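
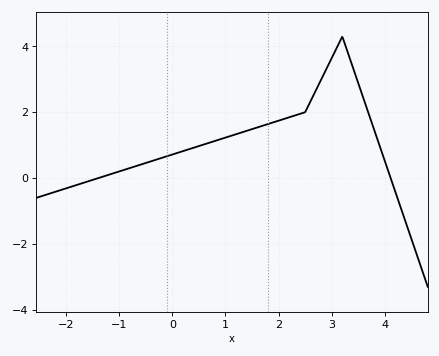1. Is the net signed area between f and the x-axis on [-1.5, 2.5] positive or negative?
positive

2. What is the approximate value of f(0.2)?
0.819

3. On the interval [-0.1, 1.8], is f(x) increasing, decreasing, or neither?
increasing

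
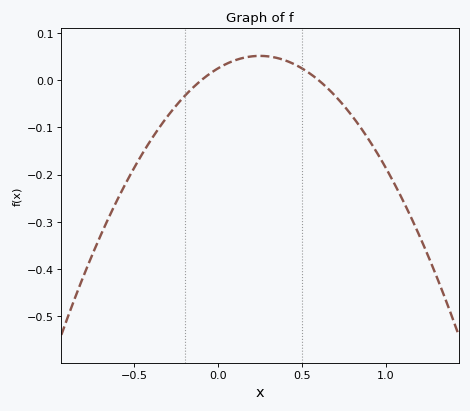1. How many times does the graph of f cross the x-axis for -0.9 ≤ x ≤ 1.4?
2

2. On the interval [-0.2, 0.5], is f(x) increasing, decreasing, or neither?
neither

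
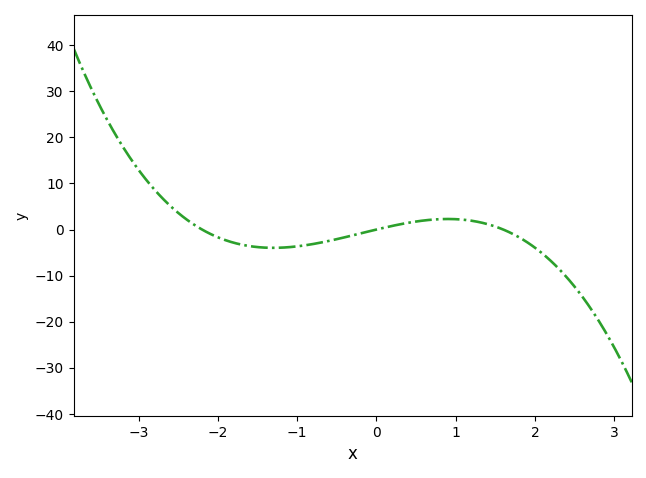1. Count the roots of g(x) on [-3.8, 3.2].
3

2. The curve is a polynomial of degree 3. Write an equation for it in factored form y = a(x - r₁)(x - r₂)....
y = -1.17(x + 2.2)(x - 0)(x - 1.6)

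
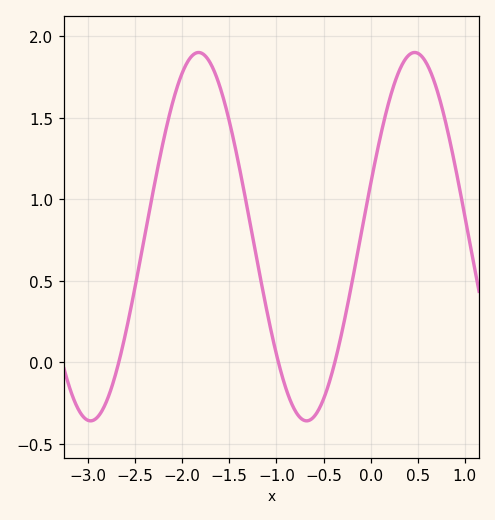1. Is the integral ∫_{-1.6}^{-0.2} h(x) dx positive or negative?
positive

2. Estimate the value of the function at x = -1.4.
1.2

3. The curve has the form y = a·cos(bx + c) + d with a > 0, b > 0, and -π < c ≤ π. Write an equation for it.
y = 1.13cos(2.7x - 1.3) + 0.77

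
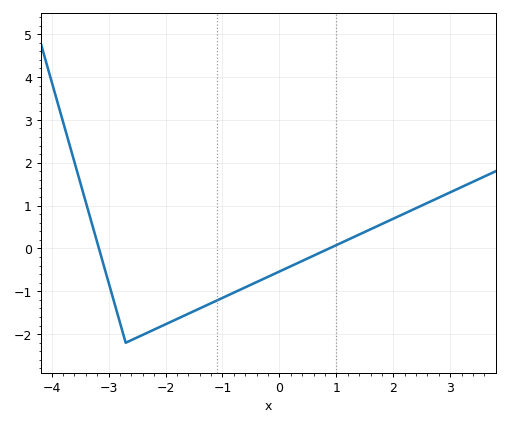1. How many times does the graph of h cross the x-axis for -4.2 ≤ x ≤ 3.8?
2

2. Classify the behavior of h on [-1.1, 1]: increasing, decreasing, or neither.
increasing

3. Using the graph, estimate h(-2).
-1.77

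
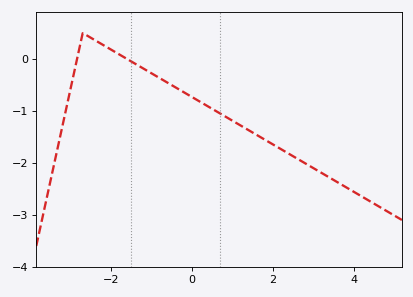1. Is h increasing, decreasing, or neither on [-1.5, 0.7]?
decreasing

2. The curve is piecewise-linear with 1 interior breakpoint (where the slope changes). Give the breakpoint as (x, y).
(-2.7, 0.5)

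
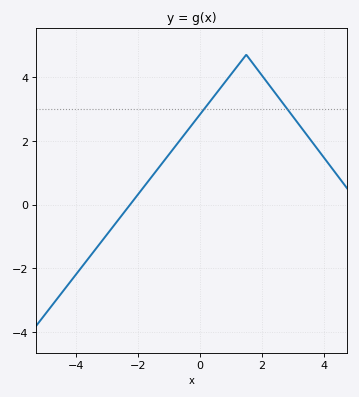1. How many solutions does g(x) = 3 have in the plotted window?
2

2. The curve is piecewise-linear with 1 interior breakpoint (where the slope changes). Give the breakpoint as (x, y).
(1.5, 4.7)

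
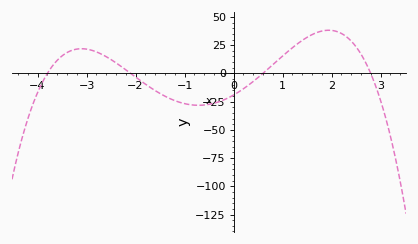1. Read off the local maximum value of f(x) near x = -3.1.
21.9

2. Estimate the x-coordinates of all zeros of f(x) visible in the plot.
-3.8, -2.1, 0.6, 2.8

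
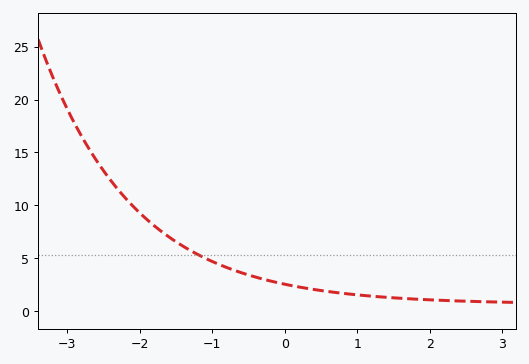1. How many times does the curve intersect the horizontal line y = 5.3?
1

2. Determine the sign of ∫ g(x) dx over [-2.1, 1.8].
positive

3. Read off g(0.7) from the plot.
2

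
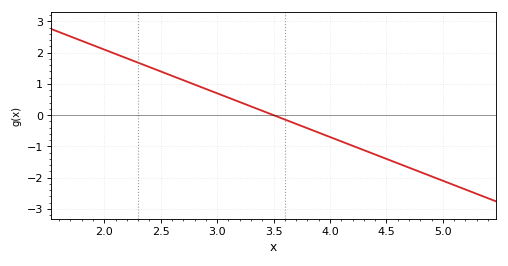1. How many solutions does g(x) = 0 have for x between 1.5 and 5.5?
1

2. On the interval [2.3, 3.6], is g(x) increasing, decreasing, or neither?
decreasing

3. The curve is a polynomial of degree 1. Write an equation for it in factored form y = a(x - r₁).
y = -1.4(x - 3.5)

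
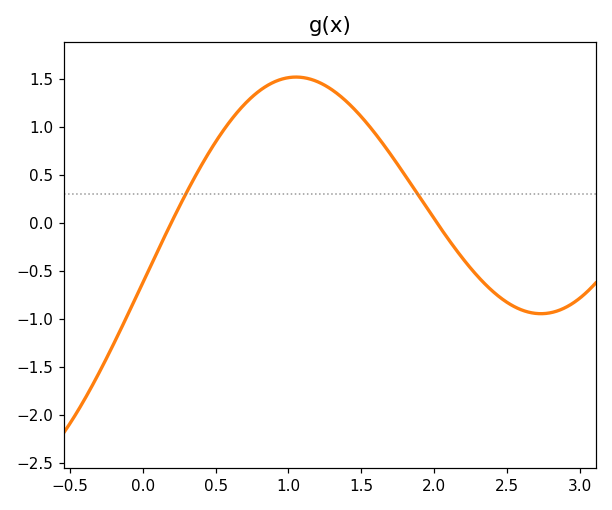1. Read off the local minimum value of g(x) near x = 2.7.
-0.947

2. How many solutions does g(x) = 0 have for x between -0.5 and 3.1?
2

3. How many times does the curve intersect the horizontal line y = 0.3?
2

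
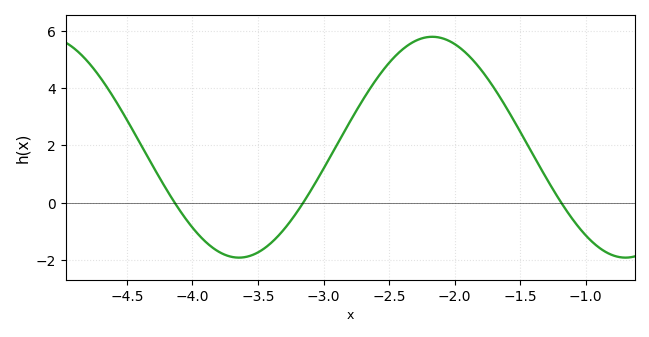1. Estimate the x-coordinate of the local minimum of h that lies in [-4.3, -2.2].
-3.65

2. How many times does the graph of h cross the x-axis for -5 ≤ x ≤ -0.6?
3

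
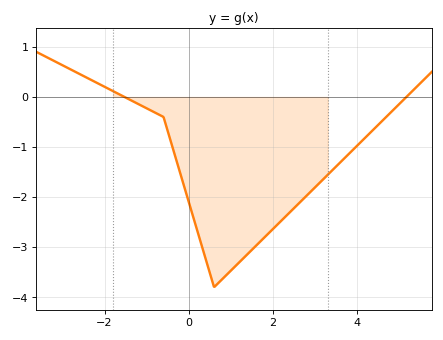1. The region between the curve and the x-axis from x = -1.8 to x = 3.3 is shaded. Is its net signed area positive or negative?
negative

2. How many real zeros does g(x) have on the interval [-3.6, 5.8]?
2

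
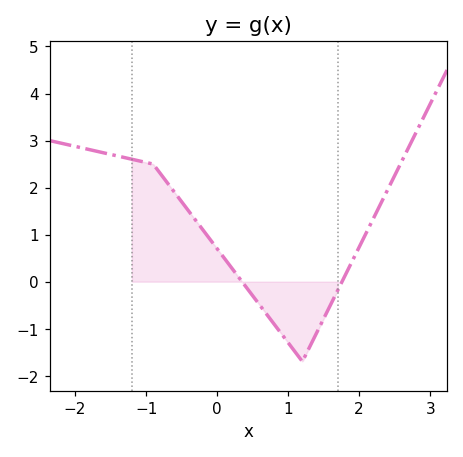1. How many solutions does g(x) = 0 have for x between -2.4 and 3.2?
2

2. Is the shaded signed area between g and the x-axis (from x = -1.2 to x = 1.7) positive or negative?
positive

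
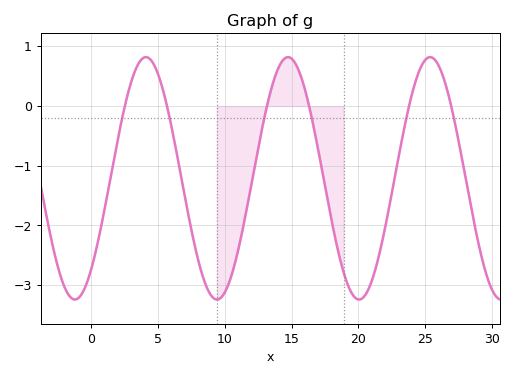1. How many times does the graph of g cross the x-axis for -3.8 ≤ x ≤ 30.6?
6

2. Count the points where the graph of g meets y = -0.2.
6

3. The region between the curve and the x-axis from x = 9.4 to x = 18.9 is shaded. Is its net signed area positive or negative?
negative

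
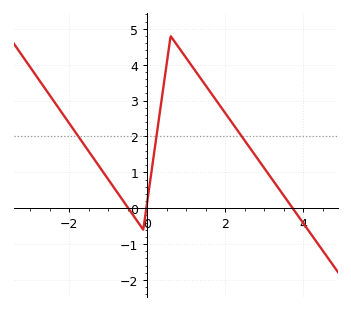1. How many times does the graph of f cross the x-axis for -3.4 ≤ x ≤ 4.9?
3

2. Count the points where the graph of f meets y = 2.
3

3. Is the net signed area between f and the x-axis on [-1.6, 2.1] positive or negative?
positive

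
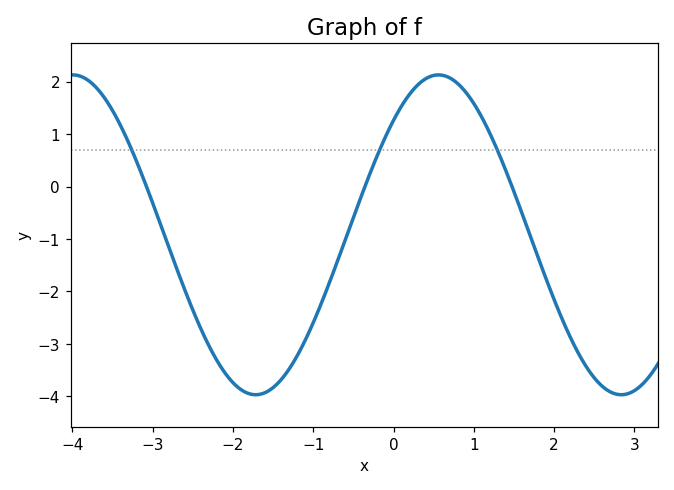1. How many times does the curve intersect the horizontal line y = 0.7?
3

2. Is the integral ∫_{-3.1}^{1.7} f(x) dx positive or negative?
negative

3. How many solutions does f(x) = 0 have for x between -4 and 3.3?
3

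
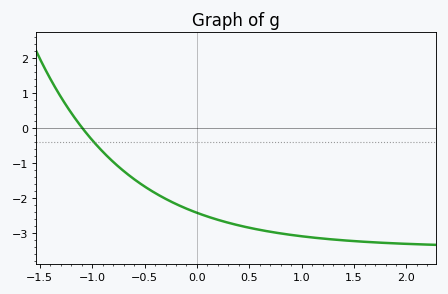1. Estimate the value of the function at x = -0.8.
-0.965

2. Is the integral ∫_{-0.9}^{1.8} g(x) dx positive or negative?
negative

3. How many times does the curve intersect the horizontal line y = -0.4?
1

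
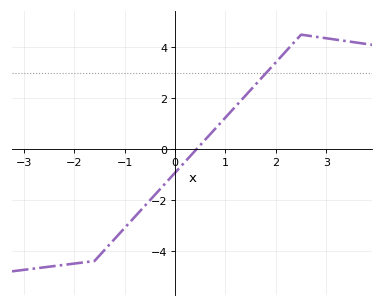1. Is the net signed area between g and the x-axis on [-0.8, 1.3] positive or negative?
negative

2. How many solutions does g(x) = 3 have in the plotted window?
1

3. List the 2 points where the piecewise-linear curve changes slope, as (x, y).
(-1.6, -4.4); (2.5, 4.5)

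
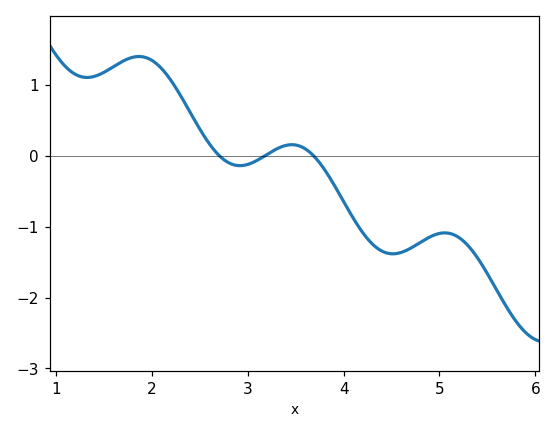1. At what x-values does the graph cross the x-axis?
2.7, 3.18, 3.69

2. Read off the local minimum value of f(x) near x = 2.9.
-0.14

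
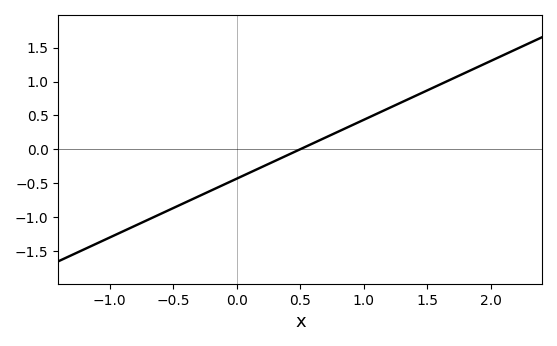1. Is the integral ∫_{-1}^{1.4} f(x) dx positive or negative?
negative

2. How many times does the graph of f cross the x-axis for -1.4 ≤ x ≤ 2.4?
1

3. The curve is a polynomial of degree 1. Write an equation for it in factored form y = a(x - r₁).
y = 0.87(x - 0.5)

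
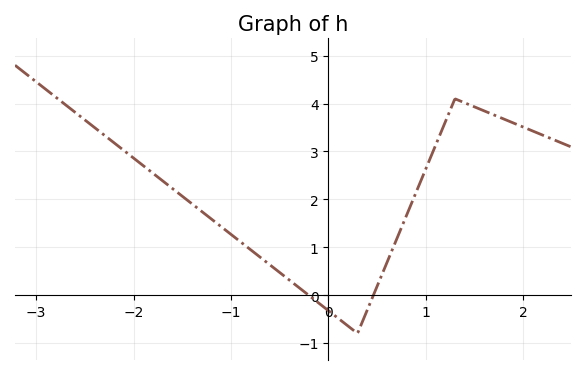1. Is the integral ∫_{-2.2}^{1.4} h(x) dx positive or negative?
positive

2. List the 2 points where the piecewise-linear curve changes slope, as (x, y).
(0.3, -0.8); (1.3, 4.1)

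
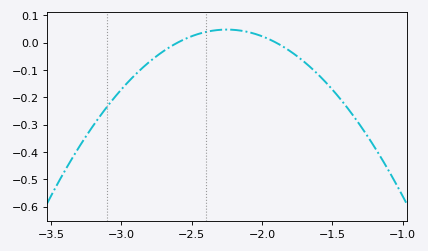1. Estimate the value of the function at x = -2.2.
0.05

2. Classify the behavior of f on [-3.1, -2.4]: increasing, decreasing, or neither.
increasing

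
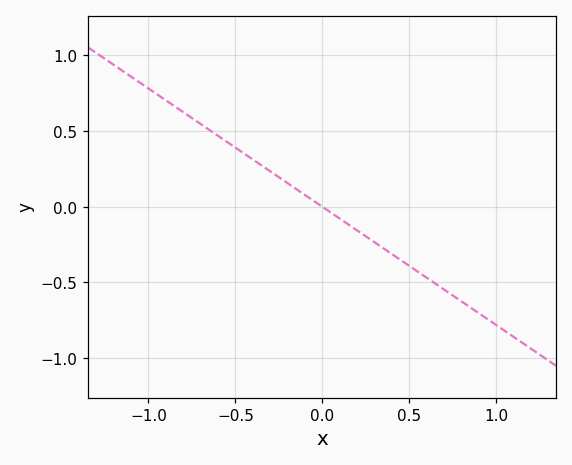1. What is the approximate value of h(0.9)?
-0.702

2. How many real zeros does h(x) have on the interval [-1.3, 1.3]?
1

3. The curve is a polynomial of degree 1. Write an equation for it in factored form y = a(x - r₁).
y = -0.78(x - 0)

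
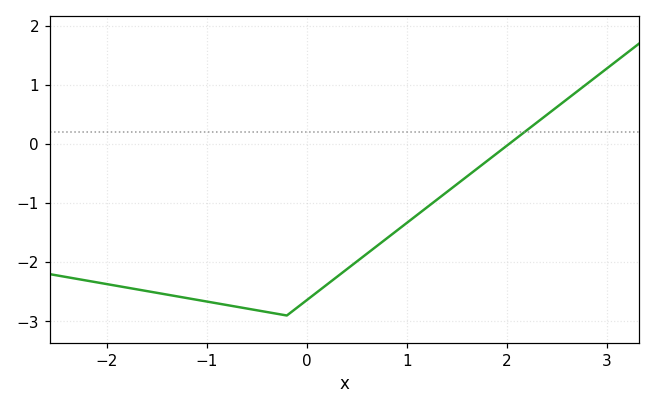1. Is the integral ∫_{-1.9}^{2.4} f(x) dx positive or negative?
negative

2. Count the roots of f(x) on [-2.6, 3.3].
1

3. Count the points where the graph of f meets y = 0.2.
1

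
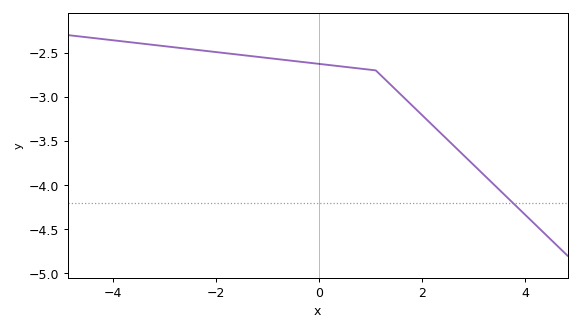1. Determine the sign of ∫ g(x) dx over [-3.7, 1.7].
negative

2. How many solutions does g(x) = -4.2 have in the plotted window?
1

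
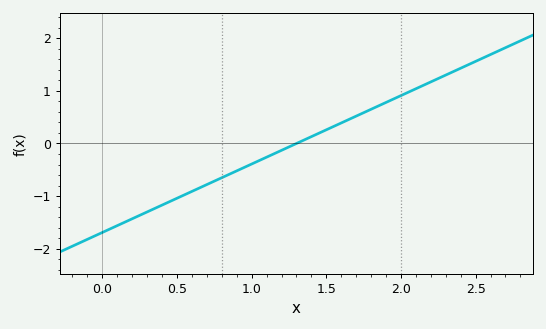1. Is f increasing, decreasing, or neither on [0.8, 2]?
increasing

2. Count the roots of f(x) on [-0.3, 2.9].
1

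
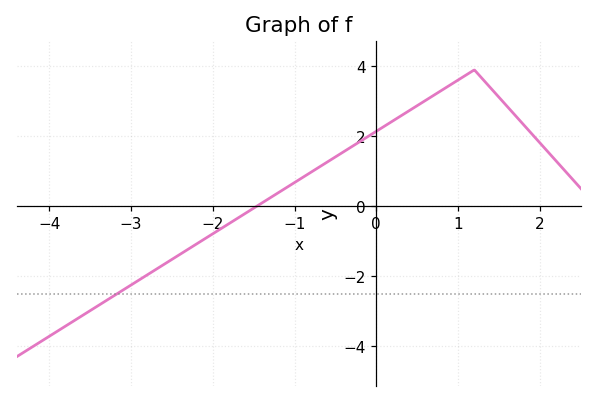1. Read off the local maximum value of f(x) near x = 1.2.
3.8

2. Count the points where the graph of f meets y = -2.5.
1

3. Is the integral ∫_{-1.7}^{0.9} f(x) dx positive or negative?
positive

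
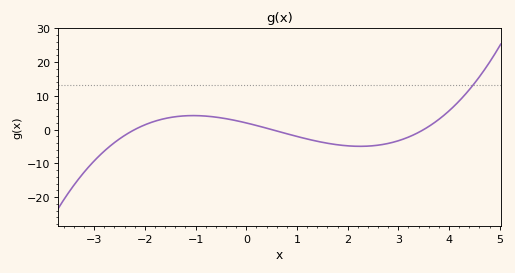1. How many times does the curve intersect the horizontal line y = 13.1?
1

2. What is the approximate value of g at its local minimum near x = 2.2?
-5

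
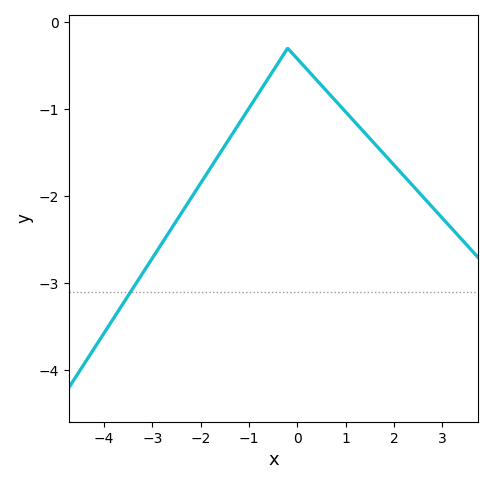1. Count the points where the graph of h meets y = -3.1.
1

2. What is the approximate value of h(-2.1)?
-1.94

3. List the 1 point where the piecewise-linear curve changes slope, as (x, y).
(-0.2, -0.3)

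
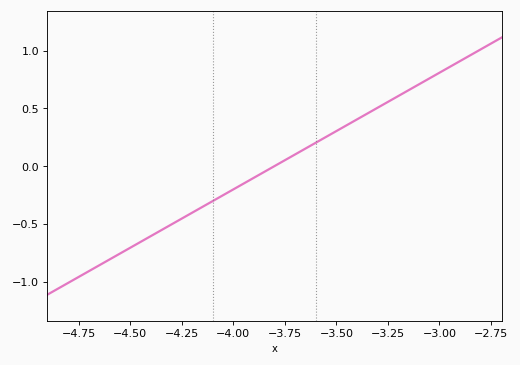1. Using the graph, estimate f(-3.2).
0.6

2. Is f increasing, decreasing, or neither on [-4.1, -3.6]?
increasing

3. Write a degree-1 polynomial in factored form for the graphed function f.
y = 1.01(x + 3.8)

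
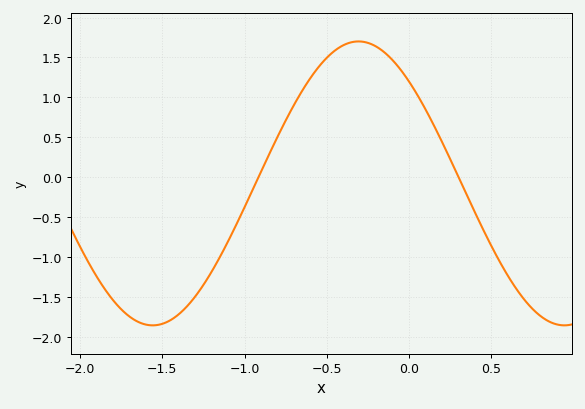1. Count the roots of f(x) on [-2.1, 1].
2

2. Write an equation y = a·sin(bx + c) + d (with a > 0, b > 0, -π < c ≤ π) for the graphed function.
y = 1.78sin(2.5x + 2.3) - 0.08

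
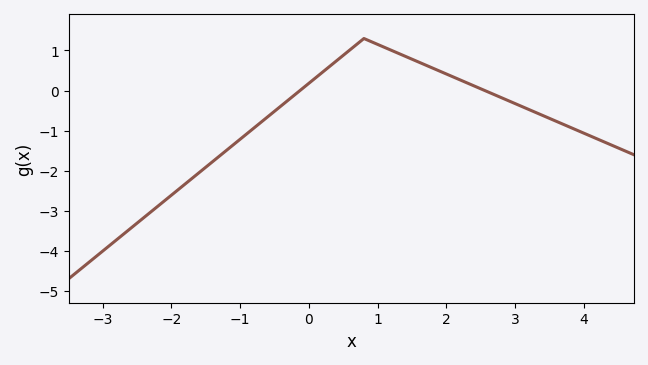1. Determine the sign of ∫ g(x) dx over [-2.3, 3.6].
negative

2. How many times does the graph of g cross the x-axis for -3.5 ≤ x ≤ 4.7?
2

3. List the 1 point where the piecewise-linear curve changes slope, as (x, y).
(0.8, 1.3)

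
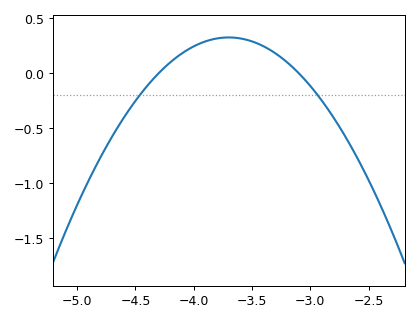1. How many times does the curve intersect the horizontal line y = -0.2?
2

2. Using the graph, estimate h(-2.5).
-0.95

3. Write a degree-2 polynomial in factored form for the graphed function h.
y = -0.9(x + 4.3)(x + 3.1)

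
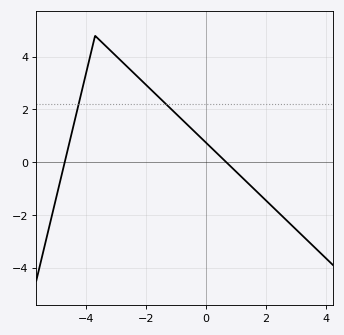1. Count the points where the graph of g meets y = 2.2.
2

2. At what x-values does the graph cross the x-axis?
-4.8, 0.6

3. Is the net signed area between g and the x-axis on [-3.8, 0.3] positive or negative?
positive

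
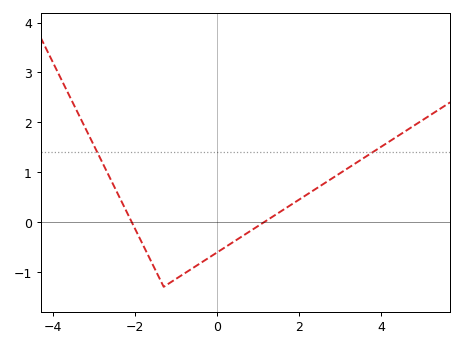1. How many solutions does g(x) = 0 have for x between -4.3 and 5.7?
2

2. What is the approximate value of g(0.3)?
-0.451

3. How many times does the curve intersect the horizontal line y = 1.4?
2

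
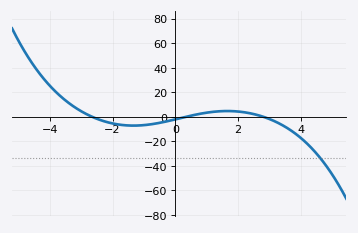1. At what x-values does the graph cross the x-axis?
-2.6, 0.4, 2.8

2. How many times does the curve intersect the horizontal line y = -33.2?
1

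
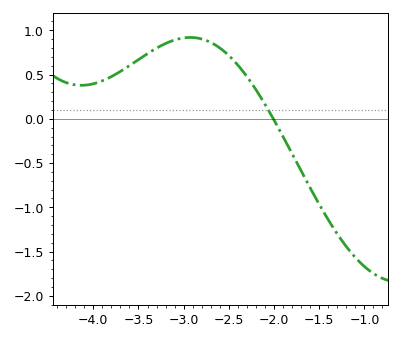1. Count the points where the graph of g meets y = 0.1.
1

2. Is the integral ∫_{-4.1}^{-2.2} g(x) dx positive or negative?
positive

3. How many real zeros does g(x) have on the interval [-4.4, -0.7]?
1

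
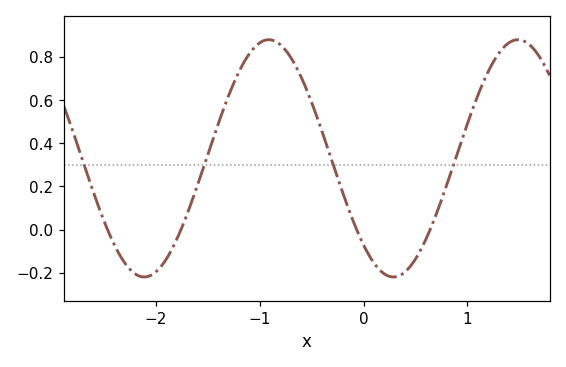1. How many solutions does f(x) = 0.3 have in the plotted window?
4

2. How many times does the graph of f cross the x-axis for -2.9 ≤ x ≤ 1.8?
4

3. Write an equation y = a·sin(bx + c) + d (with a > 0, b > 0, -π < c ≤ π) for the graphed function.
y = 0.55sin(2.62x - 2.32) + 0.33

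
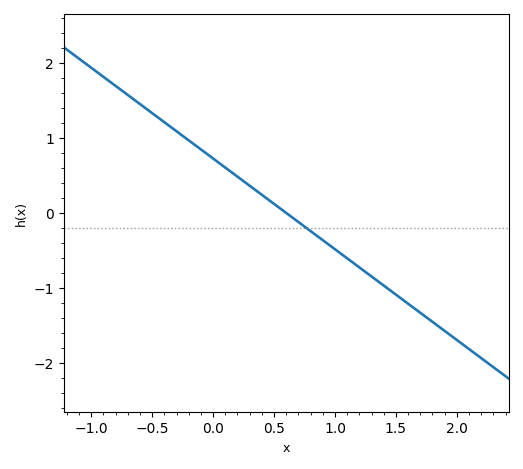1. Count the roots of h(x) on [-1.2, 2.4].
1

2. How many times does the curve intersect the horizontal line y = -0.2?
1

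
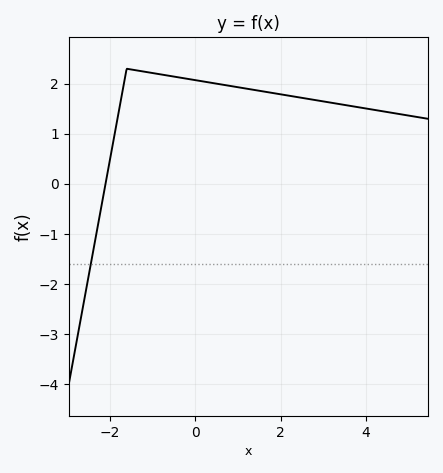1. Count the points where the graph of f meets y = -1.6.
1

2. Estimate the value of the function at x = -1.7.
1.83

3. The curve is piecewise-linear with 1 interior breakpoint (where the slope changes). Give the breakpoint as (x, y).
(-1.6, 2.3)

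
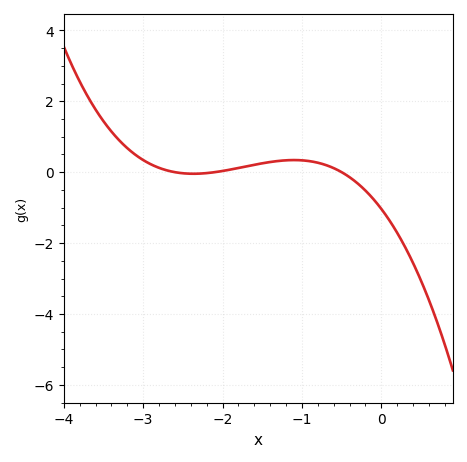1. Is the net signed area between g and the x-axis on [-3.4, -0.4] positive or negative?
positive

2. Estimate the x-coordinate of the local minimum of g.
-2.37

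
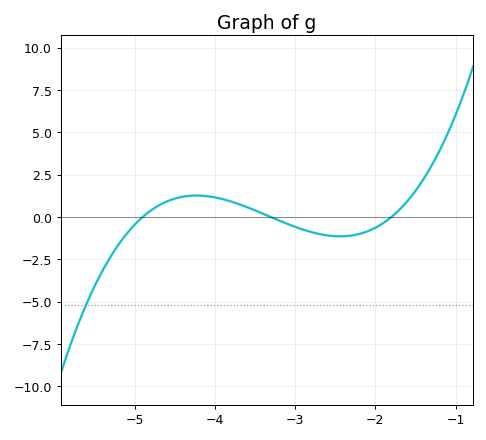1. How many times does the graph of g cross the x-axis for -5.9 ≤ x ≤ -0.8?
3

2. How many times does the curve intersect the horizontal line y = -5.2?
1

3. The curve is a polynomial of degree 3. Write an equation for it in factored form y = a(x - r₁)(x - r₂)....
y = 0.84(x + 4.9)(x + 3.3)(x + 1.8)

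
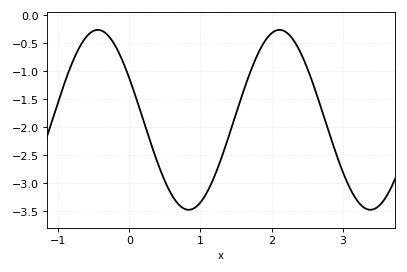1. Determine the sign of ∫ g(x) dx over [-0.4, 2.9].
negative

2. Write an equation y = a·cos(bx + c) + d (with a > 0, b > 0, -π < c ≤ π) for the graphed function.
y = 1.61cos(2.5x + 1.1) - 1.87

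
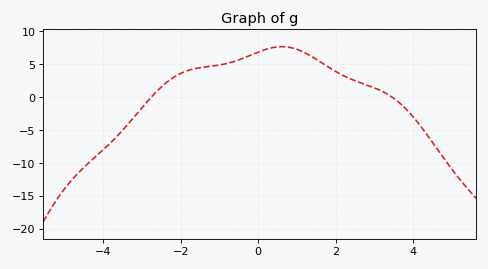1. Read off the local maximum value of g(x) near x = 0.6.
7.69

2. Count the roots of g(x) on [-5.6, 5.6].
2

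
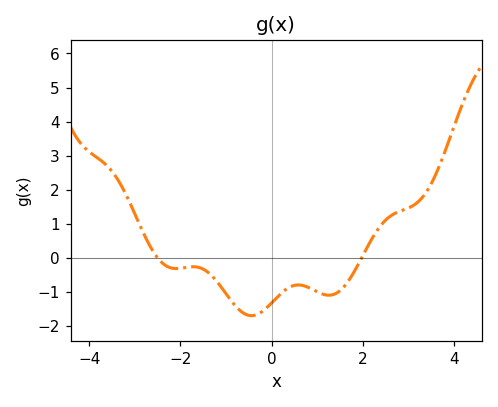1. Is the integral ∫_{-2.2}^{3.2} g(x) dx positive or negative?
negative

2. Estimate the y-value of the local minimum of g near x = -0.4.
-1.69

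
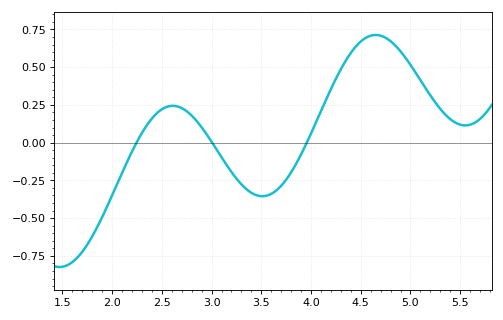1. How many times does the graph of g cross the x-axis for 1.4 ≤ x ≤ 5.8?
3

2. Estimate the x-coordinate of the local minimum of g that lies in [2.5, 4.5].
3.5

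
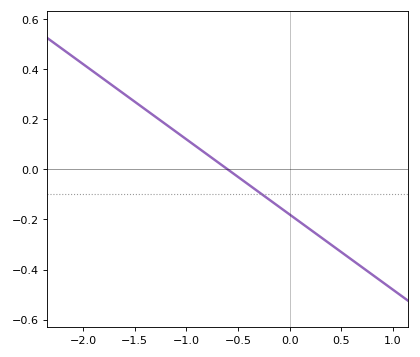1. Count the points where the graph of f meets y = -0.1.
1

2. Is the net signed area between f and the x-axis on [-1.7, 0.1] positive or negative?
positive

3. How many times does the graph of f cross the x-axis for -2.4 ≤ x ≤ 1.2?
1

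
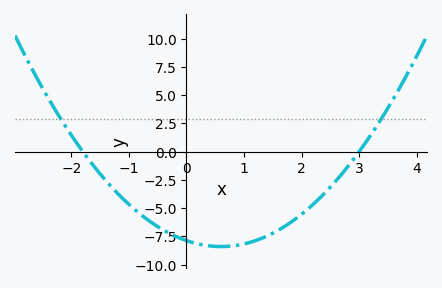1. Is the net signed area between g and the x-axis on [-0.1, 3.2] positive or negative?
negative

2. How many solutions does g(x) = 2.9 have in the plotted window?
2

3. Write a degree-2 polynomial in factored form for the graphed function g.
y = 1.46(x + 1.8)(x - 3)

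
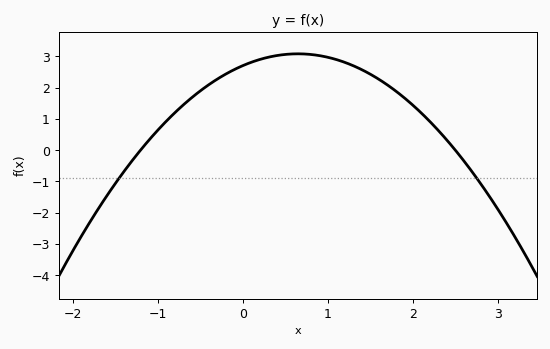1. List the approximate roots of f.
-1.2, 2.5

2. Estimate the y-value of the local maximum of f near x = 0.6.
3.08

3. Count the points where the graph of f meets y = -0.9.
2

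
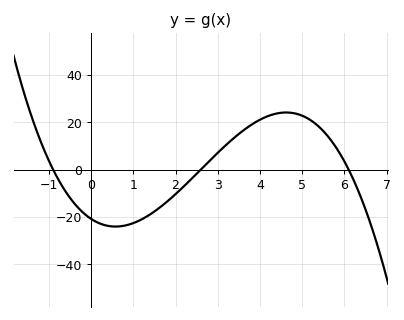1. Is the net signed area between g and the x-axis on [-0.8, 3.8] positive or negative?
negative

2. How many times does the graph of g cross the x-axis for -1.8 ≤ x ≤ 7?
3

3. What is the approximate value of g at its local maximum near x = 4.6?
24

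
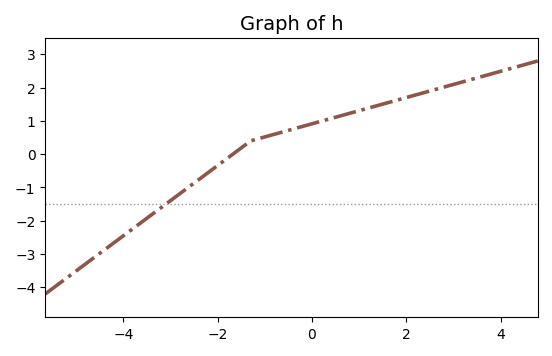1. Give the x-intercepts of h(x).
-1.68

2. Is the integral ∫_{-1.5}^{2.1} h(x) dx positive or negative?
positive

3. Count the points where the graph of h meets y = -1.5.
1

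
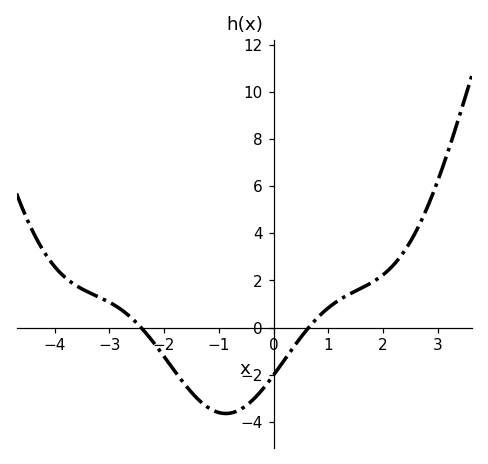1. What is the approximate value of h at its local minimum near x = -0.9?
-3.64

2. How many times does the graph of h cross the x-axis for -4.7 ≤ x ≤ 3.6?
2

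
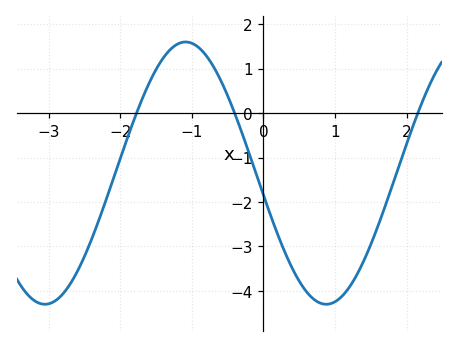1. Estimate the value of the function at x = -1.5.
0.98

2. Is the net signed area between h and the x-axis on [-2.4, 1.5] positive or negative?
negative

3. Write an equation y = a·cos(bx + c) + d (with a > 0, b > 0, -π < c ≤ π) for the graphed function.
y = 2.95cos(1.6x + 1.74) - 1.35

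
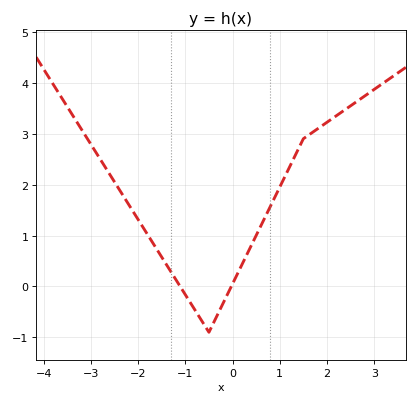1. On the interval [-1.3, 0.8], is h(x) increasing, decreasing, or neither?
neither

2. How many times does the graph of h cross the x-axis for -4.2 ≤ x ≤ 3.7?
2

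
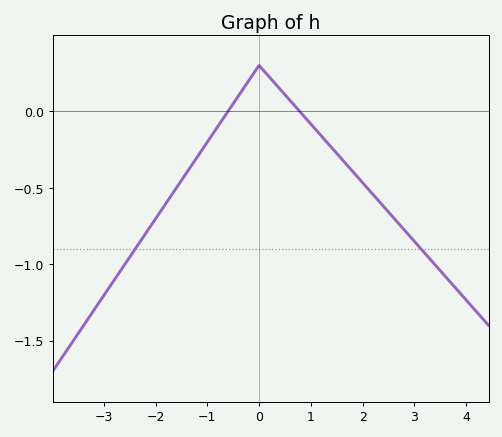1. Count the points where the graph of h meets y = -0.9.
2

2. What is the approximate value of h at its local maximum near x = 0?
0.3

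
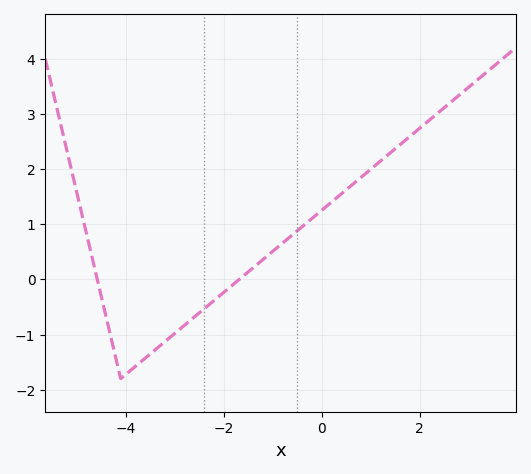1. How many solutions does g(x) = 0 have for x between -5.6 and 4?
2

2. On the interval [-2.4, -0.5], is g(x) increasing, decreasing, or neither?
increasing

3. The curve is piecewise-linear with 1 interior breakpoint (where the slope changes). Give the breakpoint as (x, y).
(-4.1, -1.8)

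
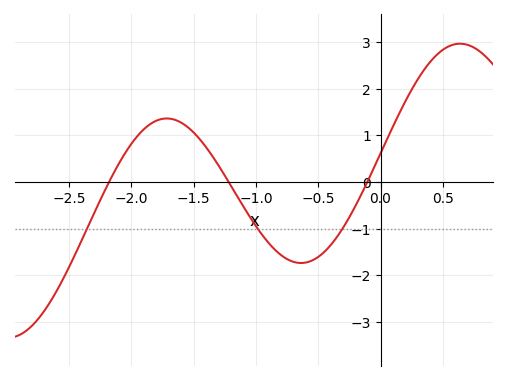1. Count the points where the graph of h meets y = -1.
3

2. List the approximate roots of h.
-2.2, -1.2, -0.1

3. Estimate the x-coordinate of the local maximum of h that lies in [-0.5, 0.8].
0.6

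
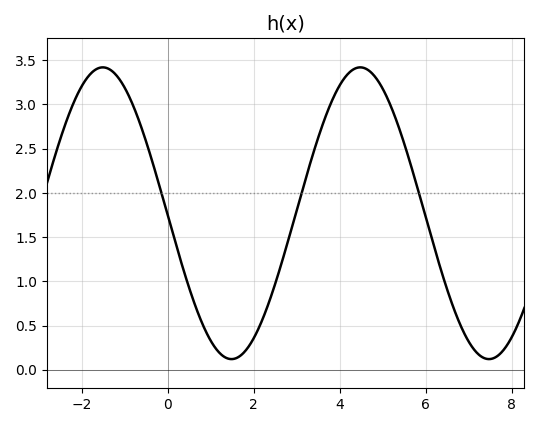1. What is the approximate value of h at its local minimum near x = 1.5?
0.12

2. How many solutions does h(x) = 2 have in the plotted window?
3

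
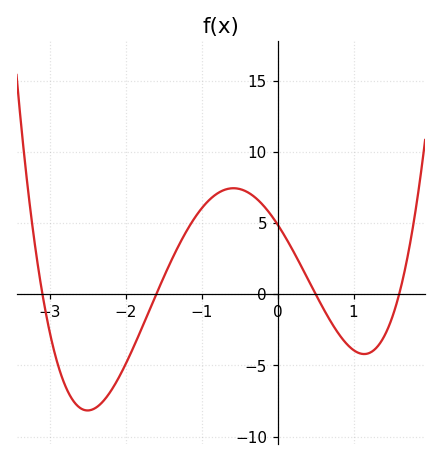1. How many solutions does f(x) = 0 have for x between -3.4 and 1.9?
4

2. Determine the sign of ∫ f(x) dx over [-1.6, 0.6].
positive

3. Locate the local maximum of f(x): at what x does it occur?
-0.583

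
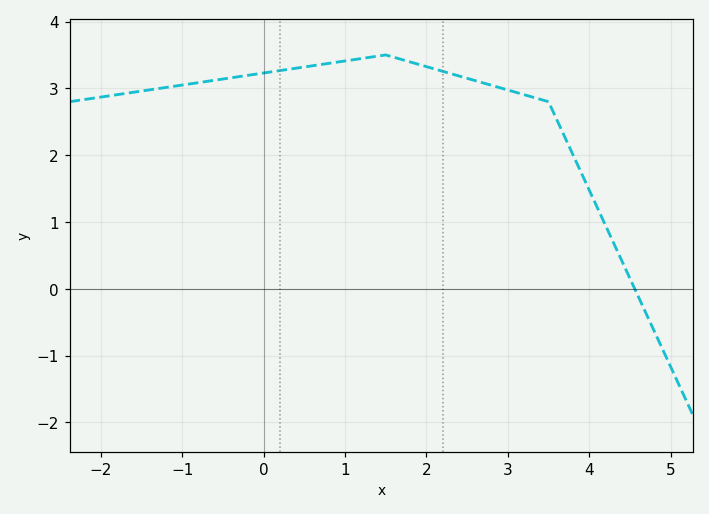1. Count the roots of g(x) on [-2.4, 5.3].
1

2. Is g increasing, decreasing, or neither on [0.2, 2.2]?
neither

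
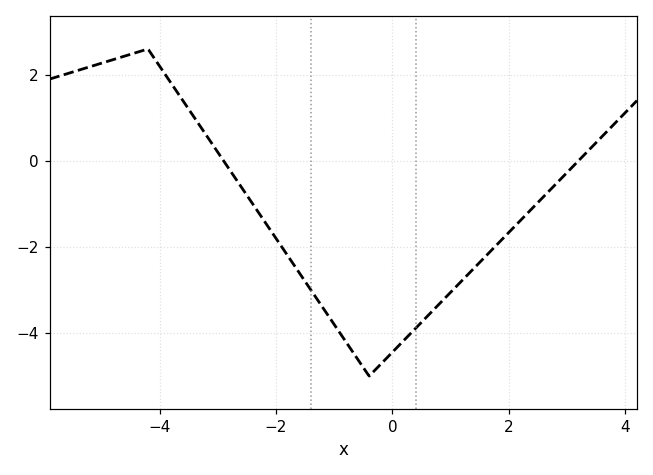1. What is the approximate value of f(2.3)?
-1.2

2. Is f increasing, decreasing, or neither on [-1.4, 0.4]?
neither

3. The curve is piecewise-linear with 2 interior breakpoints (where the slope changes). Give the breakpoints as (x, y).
(-4.2, 2.6); (-0.4, -5)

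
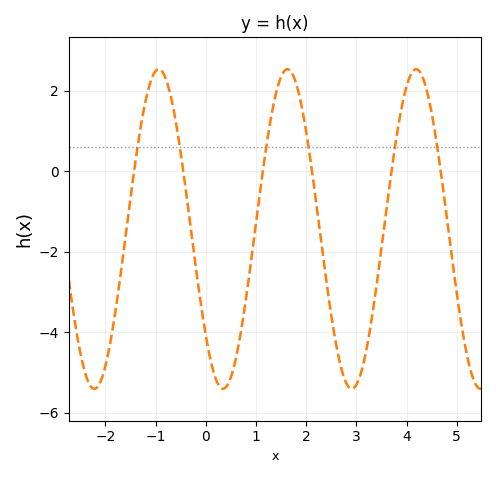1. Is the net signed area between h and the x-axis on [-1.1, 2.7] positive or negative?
negative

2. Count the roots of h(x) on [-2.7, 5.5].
6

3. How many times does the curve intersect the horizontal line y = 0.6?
6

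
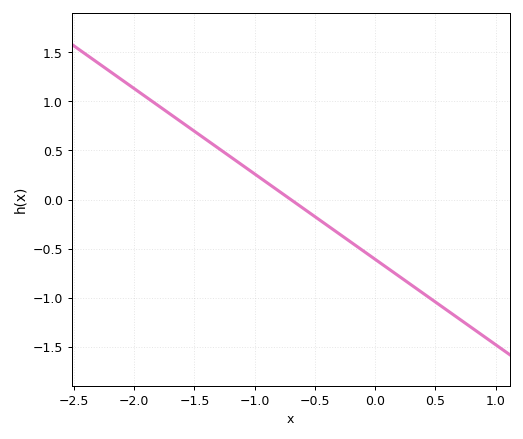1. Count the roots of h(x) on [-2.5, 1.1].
1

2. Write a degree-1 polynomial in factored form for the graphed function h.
y = -0.87(x + 0.7)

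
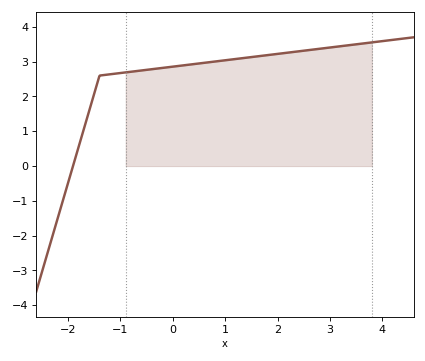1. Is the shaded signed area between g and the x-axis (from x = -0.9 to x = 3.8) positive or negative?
positive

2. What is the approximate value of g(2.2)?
3.26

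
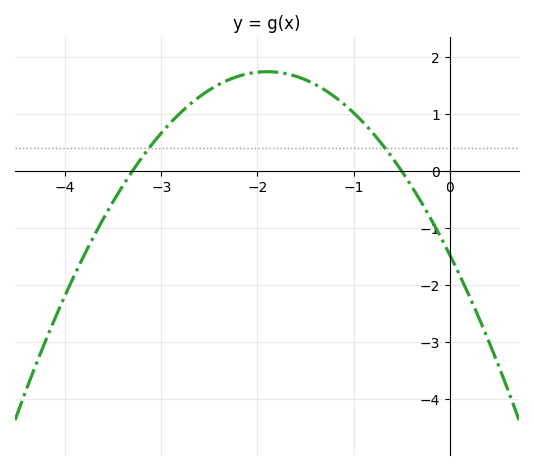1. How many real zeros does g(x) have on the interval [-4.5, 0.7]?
2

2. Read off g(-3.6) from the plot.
-0.8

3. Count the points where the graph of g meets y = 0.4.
2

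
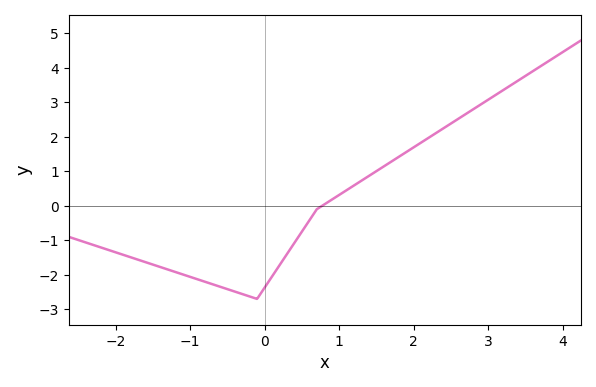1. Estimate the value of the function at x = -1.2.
-1.92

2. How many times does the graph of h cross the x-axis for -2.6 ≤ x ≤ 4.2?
1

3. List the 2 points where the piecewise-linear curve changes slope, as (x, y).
(-0.1, -2.7); (0.7, -0.1)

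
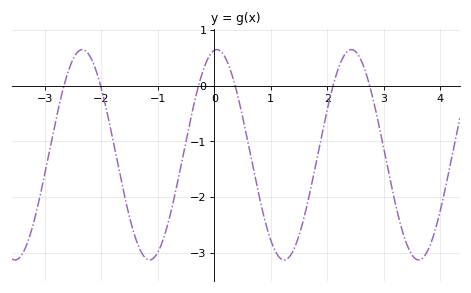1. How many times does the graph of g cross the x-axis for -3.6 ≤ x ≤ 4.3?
6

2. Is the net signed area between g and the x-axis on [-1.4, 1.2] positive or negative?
negative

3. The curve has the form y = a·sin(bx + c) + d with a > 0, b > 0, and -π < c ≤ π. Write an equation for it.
y = 1.89sin(2.64x + 1.45) - 1.24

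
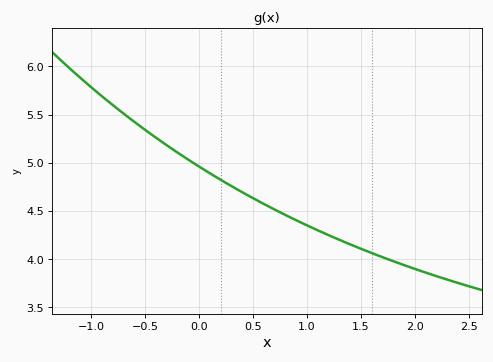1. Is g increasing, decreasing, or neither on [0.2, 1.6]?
decreasing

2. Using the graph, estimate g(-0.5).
5.35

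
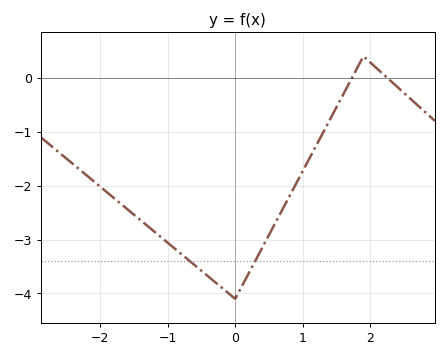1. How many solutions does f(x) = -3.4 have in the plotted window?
2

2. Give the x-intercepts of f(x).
1.73, 2.25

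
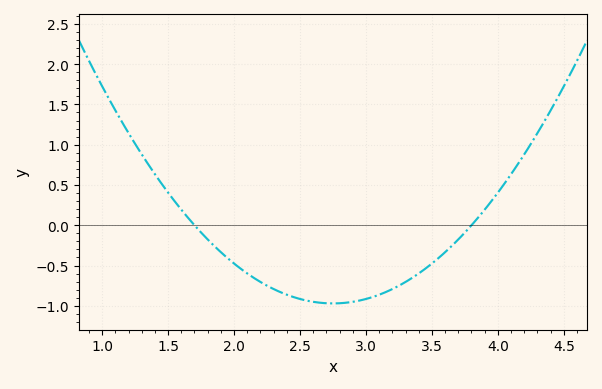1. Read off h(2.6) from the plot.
-0.95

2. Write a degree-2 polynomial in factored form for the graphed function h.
y = 0.88(x - 1.7)(x - 3.8)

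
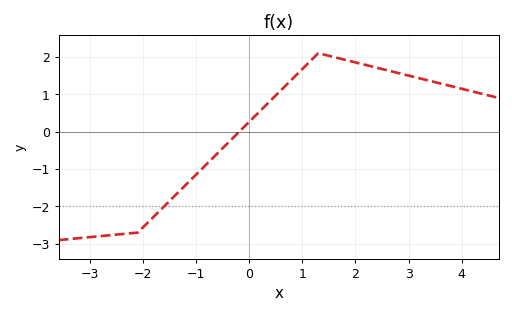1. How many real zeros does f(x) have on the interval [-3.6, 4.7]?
1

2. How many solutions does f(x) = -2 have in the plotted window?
1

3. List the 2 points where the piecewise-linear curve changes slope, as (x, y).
(-2.1, -2.7); (1.3, 2.1)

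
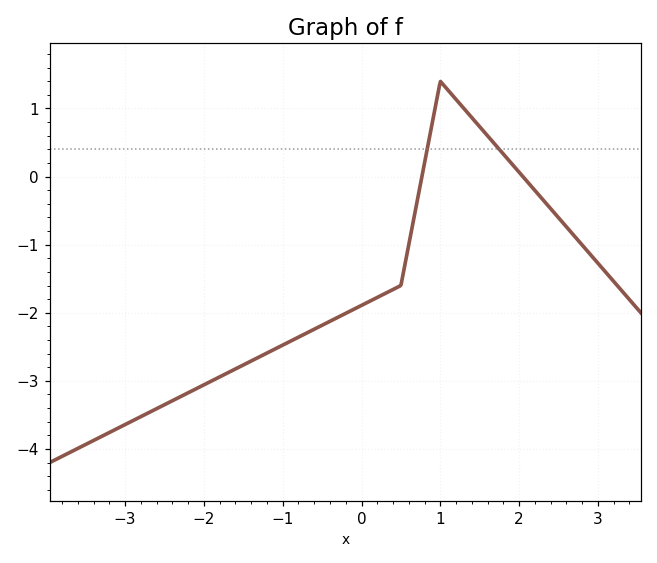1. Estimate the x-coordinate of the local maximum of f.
1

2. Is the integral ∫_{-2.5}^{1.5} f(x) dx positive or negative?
negative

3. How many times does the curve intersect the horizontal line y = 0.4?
2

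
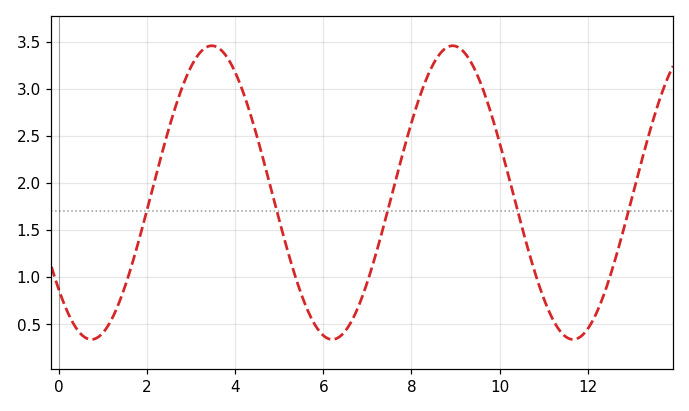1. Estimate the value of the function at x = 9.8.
2.75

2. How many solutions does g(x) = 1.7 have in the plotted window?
5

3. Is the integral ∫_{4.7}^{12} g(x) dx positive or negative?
positive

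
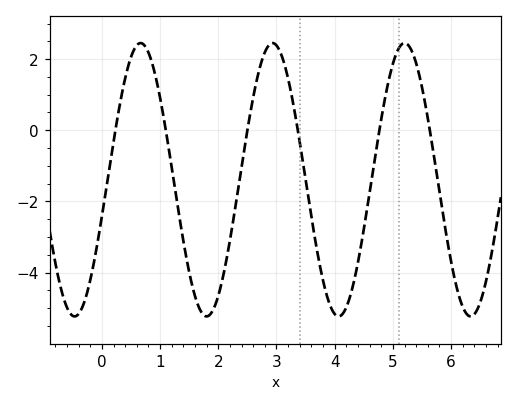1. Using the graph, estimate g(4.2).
-4.97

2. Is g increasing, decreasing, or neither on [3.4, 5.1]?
neither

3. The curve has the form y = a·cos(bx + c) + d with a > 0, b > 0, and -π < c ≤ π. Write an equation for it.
y = 3.84cos(2.77x - 1.84) - 1.39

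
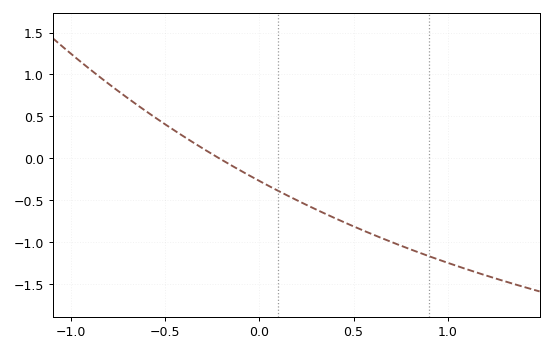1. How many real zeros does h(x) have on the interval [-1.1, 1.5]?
1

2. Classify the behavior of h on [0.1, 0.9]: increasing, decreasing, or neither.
decreasing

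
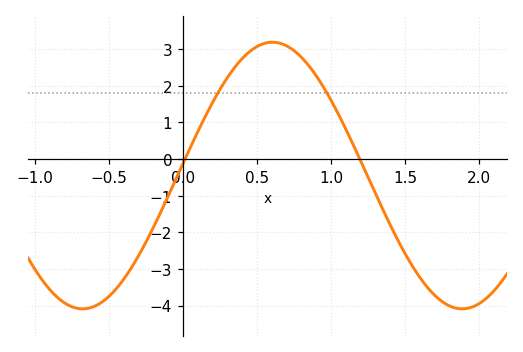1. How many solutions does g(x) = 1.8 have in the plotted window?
2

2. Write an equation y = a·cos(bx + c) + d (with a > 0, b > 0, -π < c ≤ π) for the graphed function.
y = 3.64cos(2.5x - 1.5) - 0.45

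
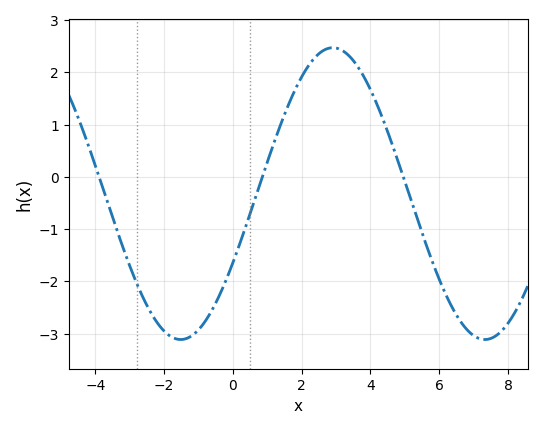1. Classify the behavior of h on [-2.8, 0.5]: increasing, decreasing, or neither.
neither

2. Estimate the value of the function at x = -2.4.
-2.6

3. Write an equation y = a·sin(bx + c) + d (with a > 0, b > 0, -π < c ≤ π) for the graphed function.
y = 2.79sin(0.71x - 0.49) - 0.32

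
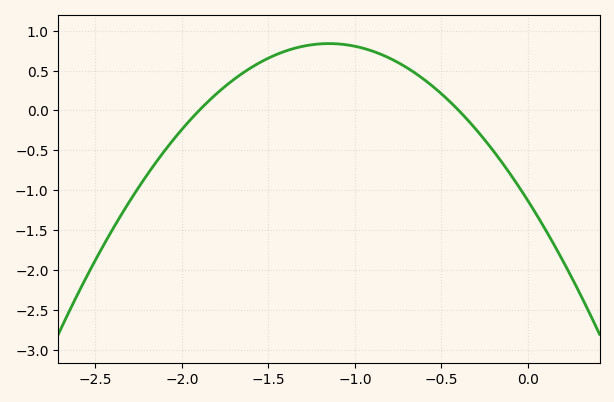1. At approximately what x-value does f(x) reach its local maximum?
-1.15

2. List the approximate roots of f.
-1.9, -0.4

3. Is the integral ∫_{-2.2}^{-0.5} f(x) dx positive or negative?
positive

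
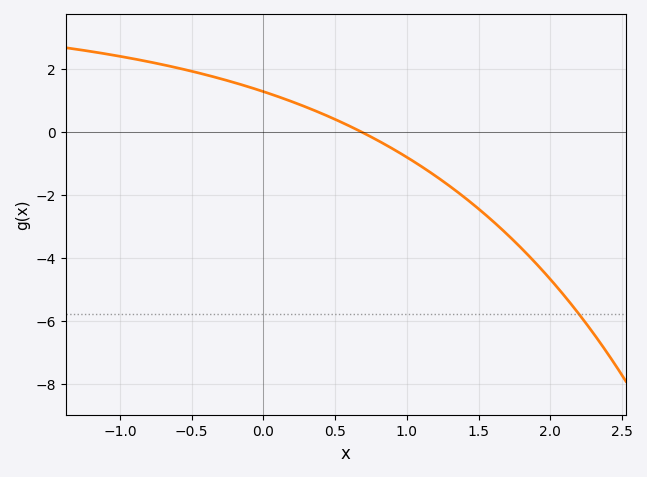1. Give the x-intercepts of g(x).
0.687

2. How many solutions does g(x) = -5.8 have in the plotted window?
1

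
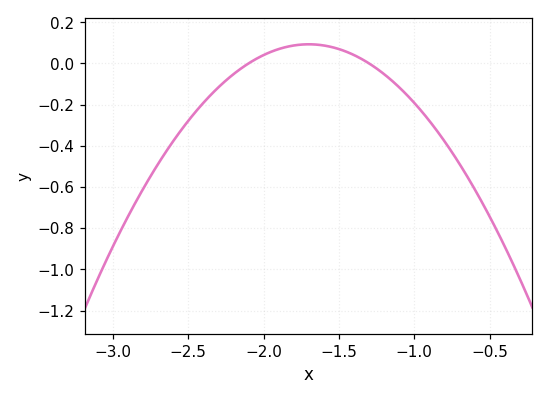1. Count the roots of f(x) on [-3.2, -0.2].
2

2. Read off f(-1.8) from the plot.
0.08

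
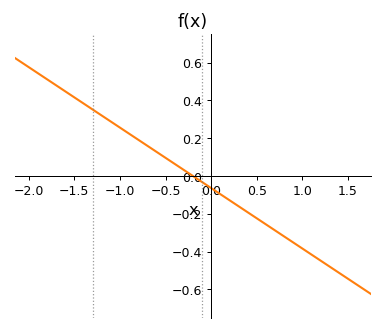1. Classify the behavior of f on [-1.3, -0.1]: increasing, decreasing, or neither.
decreasing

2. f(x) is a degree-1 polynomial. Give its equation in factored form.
y = -0.32(x + 0.2)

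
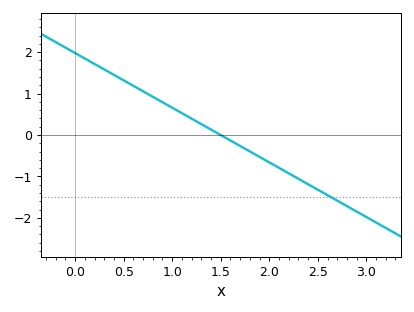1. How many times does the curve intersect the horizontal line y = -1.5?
1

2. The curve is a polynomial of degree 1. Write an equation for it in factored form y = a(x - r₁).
y = -1.32(x - 1.5)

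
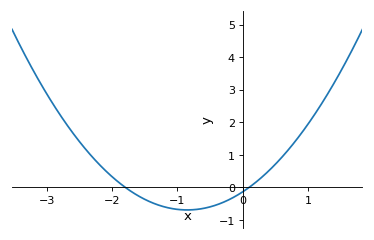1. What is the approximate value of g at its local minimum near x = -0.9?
-0.7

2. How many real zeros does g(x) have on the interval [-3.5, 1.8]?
2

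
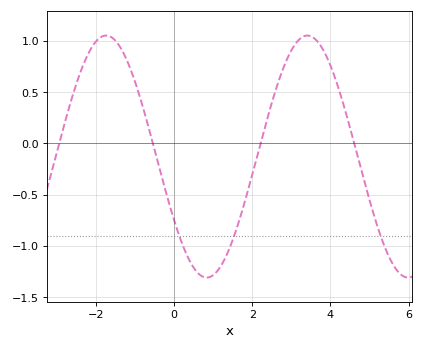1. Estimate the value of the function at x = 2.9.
0.827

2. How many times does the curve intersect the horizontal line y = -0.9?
3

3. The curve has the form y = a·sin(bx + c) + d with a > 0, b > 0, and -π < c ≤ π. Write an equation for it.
y = 1.18sin(1.22x - 2.59) - 0.13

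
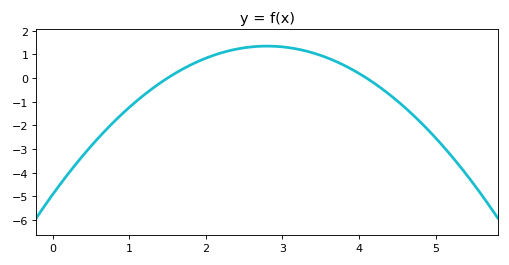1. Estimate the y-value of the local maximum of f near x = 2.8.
1.35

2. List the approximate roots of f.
1.5, 4.1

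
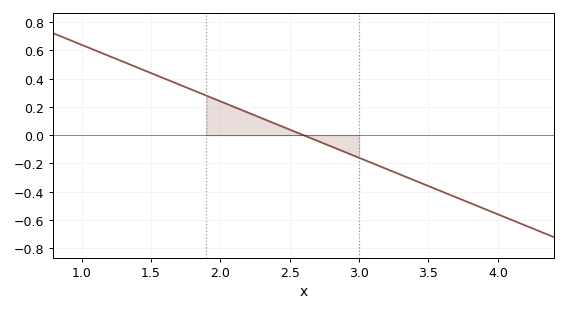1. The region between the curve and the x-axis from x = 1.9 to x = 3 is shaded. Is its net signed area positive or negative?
positive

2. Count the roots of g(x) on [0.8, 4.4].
1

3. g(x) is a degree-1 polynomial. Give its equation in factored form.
y = -0.4(x - 2.6)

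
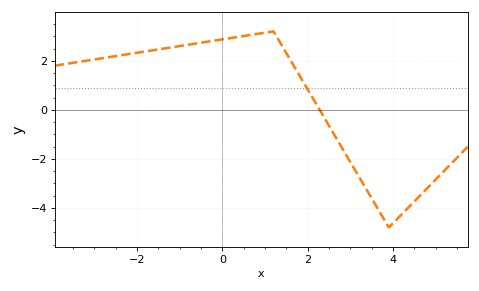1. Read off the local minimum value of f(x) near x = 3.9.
-4.8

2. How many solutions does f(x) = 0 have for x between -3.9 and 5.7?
1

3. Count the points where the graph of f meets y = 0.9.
1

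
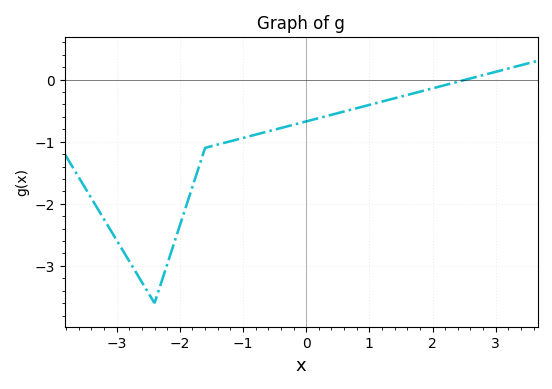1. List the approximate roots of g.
2.53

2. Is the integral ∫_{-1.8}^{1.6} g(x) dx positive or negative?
negative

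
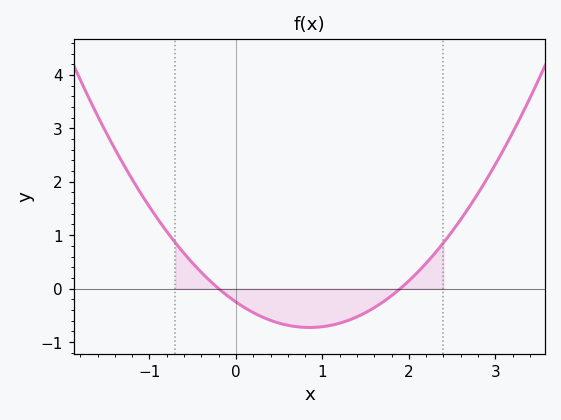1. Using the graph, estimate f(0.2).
-0.449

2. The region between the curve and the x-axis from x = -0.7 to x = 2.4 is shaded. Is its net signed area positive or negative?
negative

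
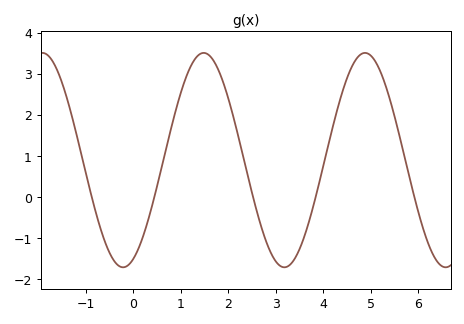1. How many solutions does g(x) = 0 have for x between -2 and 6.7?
5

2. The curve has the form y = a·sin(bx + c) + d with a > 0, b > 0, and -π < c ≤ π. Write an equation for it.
y = 2.61sin(1.9x - 1.2) + 0.9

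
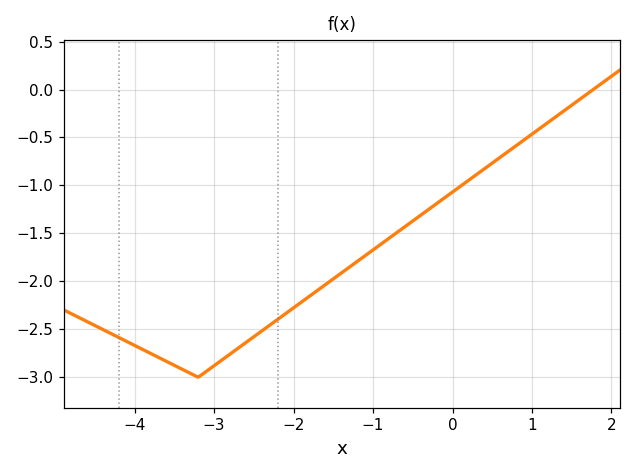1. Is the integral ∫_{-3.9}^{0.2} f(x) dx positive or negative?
negative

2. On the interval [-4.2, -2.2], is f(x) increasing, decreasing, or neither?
neither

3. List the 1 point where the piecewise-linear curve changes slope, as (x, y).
(-3.2, -3)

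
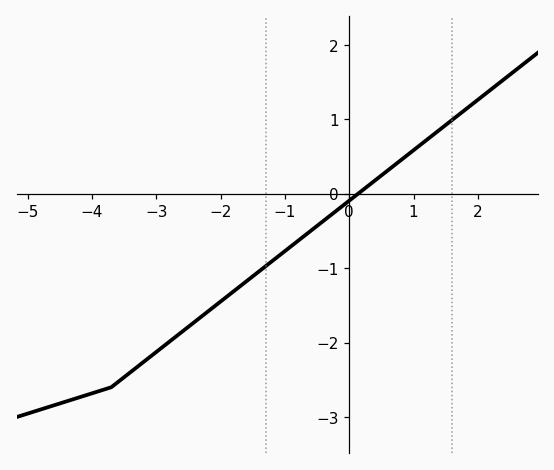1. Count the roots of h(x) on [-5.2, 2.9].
1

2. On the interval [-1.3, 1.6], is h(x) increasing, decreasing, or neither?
increasing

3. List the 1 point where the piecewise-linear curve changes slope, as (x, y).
(-3.7, -2.6)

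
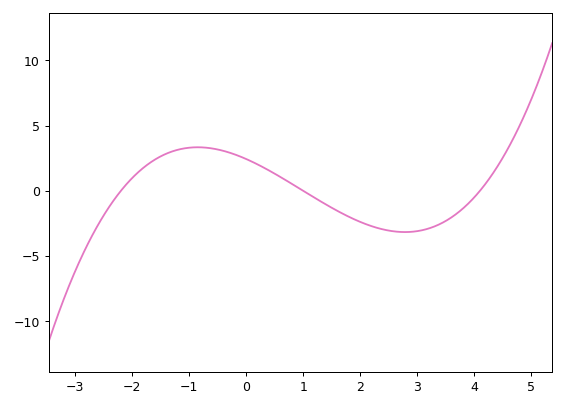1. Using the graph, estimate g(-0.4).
3.06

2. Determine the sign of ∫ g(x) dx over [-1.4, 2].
positive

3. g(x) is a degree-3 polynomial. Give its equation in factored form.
y = 0.27(x + 2.2)(x - 1)(x - 4.1)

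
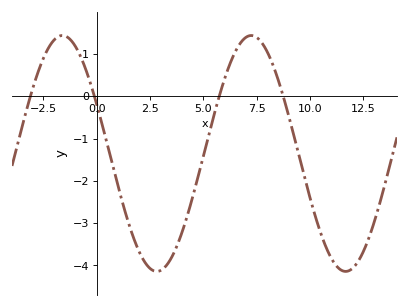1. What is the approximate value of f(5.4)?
-0.626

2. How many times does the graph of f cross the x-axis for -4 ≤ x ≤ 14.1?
4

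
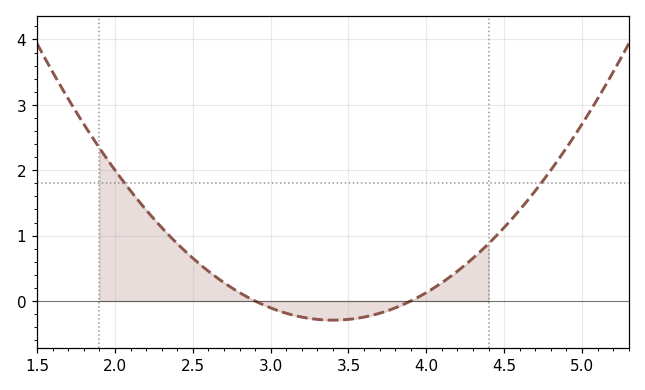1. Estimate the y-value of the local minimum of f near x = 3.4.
-0.293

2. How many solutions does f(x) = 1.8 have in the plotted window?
2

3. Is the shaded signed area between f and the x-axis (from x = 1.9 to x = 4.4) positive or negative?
positive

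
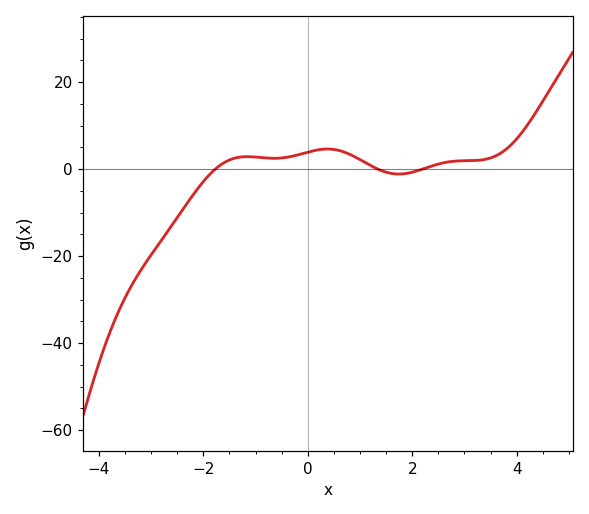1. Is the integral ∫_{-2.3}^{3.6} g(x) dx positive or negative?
positive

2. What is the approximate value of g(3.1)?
2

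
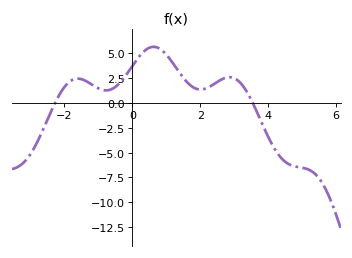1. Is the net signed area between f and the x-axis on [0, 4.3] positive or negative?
positive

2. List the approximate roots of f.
-2.27, 3.54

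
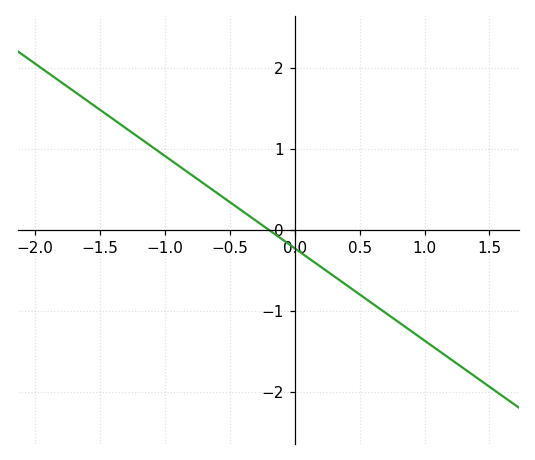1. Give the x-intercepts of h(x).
-0.2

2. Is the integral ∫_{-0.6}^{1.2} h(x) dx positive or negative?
negative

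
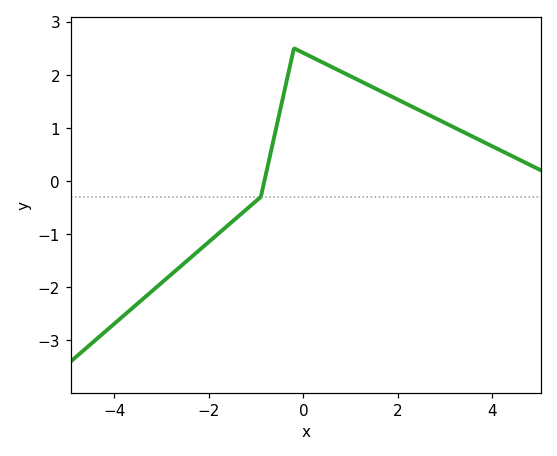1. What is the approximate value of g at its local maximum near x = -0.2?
2.5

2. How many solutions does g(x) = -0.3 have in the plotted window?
1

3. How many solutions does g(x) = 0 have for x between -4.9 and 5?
1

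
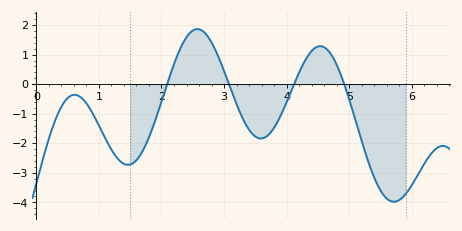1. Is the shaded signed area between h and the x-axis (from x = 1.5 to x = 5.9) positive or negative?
negative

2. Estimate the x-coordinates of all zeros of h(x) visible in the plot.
2.1, 3.1, 4.1, 4.9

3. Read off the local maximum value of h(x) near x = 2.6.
1.9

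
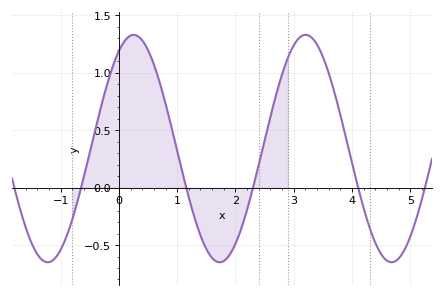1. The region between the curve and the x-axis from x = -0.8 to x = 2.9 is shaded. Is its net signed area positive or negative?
positive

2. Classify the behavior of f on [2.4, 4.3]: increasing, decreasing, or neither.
neither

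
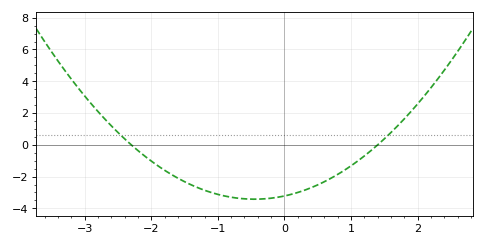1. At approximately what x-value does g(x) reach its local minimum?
-0.45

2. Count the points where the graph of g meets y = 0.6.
2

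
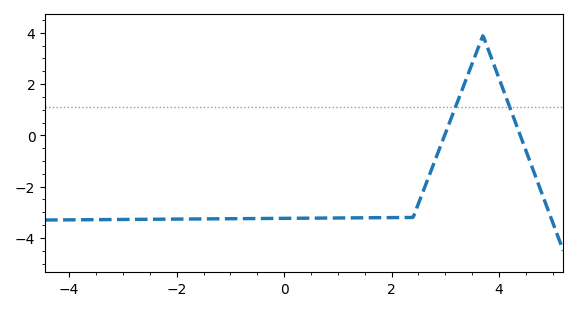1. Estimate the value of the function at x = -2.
-3.26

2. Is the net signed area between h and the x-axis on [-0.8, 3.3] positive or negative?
negative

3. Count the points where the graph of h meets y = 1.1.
2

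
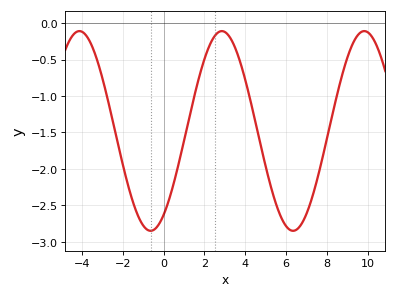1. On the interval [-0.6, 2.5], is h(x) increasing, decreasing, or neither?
increasing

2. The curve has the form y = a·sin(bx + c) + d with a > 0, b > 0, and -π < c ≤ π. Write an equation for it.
y = 1.37sin(0.9x - 1) - 1.48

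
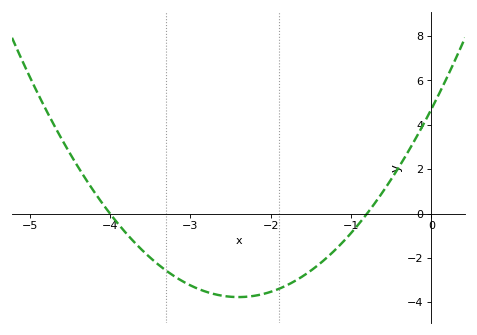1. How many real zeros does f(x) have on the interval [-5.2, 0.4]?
2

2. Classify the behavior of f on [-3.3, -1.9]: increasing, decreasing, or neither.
neither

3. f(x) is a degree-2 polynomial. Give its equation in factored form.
y = 1.47(x + 4)(x + 0.8)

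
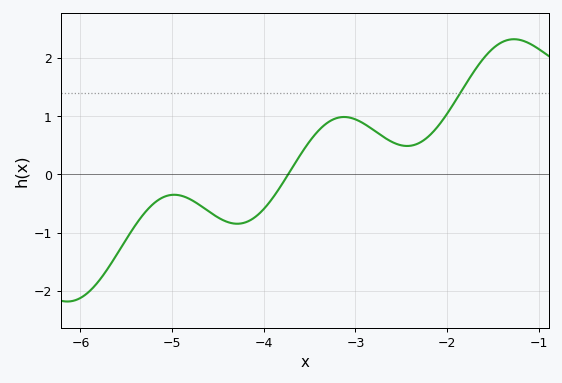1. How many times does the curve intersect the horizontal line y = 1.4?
1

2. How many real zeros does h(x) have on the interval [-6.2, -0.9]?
1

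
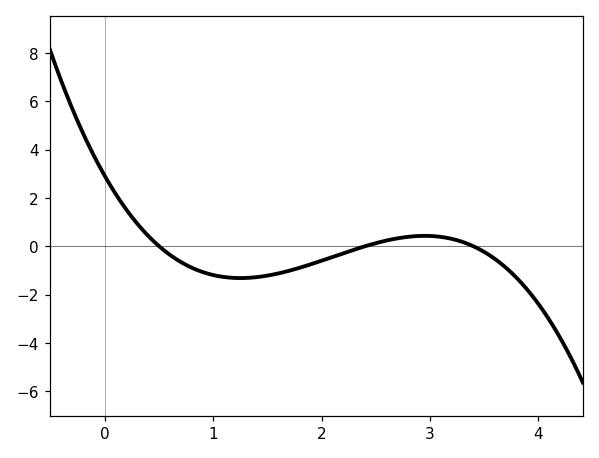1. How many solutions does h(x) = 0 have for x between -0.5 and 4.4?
3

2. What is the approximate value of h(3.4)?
0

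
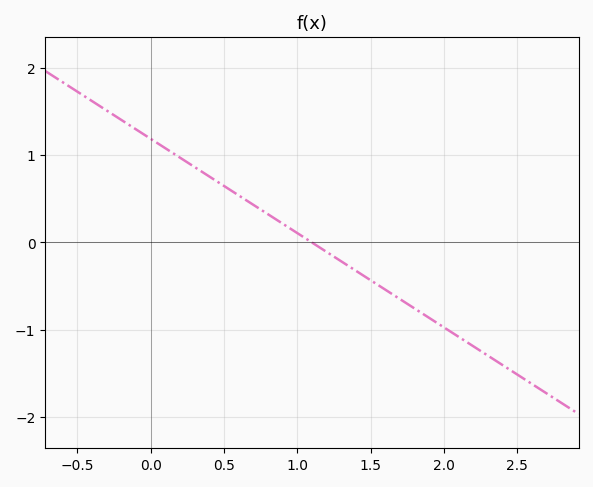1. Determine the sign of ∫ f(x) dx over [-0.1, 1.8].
positive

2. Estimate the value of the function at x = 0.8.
0.324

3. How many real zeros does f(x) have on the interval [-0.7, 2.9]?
1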